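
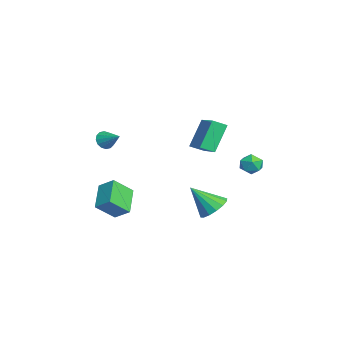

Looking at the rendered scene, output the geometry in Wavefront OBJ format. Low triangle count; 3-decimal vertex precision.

v -0.129 4.034 0.587
v 0.564 4.216 0.697
v 0.216 3.064 0.023
v 0.909 3.246 0.133
v 0.494 3.044 0.692
v 0.28 3.644 1.041
v 0.5 3.636 -0.321
v 0.286 4.236 0.028
v 0.953 3.97 0.136
v 0.949 3.605 0.763
v -0.169 3.675 -0.043
v -0.173 3.31 0.584
v 1.24 -4.563 -1.966
v -0.223 -4.263 -1.112
v 0.88 -3.518 -2.95
v -0.583 -3.218 -2.097
v 1.743 -3.822 -1.363
v 0.28 -3.522 -0.51
v 1.383 -2.777 -2.348
v -0.08 -2.477 -1.494
v -0.778 1.853 -3.352
v -0.164 1.237 -3.734
v -1.122 0.627 -1.928
v 0.106 1.514 -3.43
v 0.139 1.882 -3.105
v -0.073 2.242 -2.846
v -0.475 2.498 -2.723
v -0.957 2.581 -2.768
v -1.392 2.469 -2.969
v -1.662 2.192 -3.273
v -1.695 1.825 -3.598
v -1.482 1.465 -3.857
v -1.081 1.209 -3.98
v -0.598 1.125 -3.935
v -1.235 1.234 3.006
v 0.378 1.598 3.607
v -1.27 2.015 2.625
v 0.344 2.379 3.226
v -0.484 0.501 1.434
v 1.13 0.865 2.035
v -0.518 1.282 1.053
v 1.095 1.646 1.654
v -2.836 -3.737 1.053
v -2.485 -3.717 0.542
v -1.984 -3.023 1.667
v -2.68 -3.464 0.519
v -2.917 -3.283 0.638
v -3.132 -3.224 0.869
v -3.268 -3.303 1.148
v -3.289 -3.498 1.403
v -3.188 -3.757 1.563
v -2.992 -4.01 1.587
v -2.755 -4.191 1.468
v -2.54 -4.249 1.237
v -2.404 -4.171 0.957
v -2.384 -3.976 0.703
f 1 12 6
f 1 6 2
f 1 2 8
f 1 8 11
f 1 11 12
f 2 6 10
f 6 12 5
f 12 11 3
f 11 8 7
f 8 2 9
f 4 10 5
f 4 5 3
f 4 3 7
f 4 7 9
f 4 9 10
f 5 10 6
f 3 5 12
f 7 3 11
f 9 7 8
f 10 9 2
f 14 16 13
f 17 14 13
f 13 16 15
f 15 17 13
f 14 20 16
f 18 14 17
f 18 20 14
f 16 20 15
f 19 17 15
f 15 20 19
f 19 18 17
f 20 18 19
f 22 21 24
f 22 24 23
f 24 21 25
f 24 25 23
f 25 21 26
f 25 26 23
f 26 21 27
f 26 27 23
f 27 21 28
f 27 28 23
f 28 21 29
f 28 29 23
f 29 21 30
f 29 30 23
f 30 21 31
f 30 31 23
f 31 21 32
f 31 32 23
f 32 21 33
f 32 33 23
f 33 21 34
f 33 34 23
f 34 21 22
f 34 22 23
f 36 38 35
f 39 36 35
f 35 38 37
f 37 39 35
f 36 42 38
f 40 36 39
f 40 42 36
f 38 42 37
f 41 39 37
f 37 42 41
f 41 40 39
f 42 40 41
f 44 43 46
f 44 46 45
f 46 43 47
f 46 47 45
f 47 43 48
f 47 48 45
f 48 43 49
f 48 49 45
f 49 43 50
f 49 50 45
f 50 43 51
f 50 51 45
f 51 43 52
f 51 52 45
f 52 43 53
f 52 53 45
f 53 43 54
f 53 54 45
f 54 43 55
f 54 55 45
f 55 43 56
f 55 56 45
f 56 43 44
f 56 44 45



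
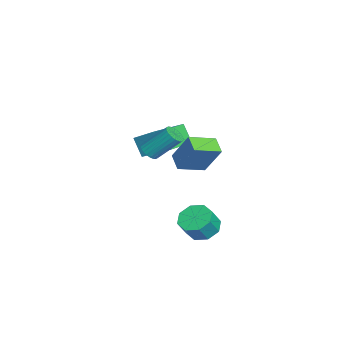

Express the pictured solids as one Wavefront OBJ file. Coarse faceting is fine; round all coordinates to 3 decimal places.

v 2.667 -0.792 -3.525
v 3.349 -1.235 -4.09
v 3.935 -1.671 -3.039
v 3.253 -1.228 -2.475
v 3.542 -0.526 -3.904
v 4.129 -0.962 -2.853
v 3.223 0.027 -3.496
v 3.809 -0.409 -2.445
v 2.577 0.1 -3.105
v 3.164 -0.336 -2.055
v 1.985 -0.349 -2.961
v 2.571 -0.785 -1.91
v 1.791 -1.058 -3.147
v 2.378 -1.494 -2.096
v 2.111 -1.611 -3.555
v 2.697 -2.047 -2.504
v 2.756 -1.684 -3.945
v 3.343 -2.12 -2.895
v -4.239 -3.323 -1.476
v -4.758 -3.812 -0.306
v -3.361 -1.661 -0.393
v -3.879 -2.15 0.777
v -2.641 -4.35 -1.197
v -3.159 -4.839 -0.027
v -1.762 -2.688 -0.114
v -2.281 -3.177 1.056
v -1.009 -3.838 0.08
v -0.392 -3.773 -0.027
v -0.293 -2.396 1.393
v -0.911 -2.462 1.5
v -0.485 -3.606 -0.181
v -0.387 -2.23 1.238
v -0.658 -3.475 -0.296
v -0.56 -2.098 1.123
v -0.885 -3.399 -0.354
v -0.786 -2.023 1.066
v -1.131 -3.39 -0.346
v -1.032 -2.014 1.074
v -1.358 -3.449 -0.273
v -1.259 -2.073 1.147
v -1.532 -3.568 -0.146
v -1.433 -2.191 1.274
v -1.626 -3.727 0.016
v -1.527 -2.351 1.435
v -1.627 -3.904 0.187
v -1.528 -2.527 1.607
v -1.533 -4.07 0.342
v -1.435 -2.694 1.761
v -1.36 -4.202 0.457
v -1.262 -2.825 1.876
v -1.134 -4.277 0.514
v -1.035 -2.901 1.934
v -0.888 -4.286 0.506
v -0.789 -2.91 1.926
v -0.661 -4.227 0.433
v -0.562 -2.851 1.853
v -0.487 -4.109 0.306
v -0.388 -2.732 1.726
v -0.393 -3.949 0.145
v -0.294 -2.573 1.564
v 1.461 -0.781 0.077
v 2.212 -2.165 0.537
v 0.546 -1.115 0.564
v 1.296 -2.499 1.024
v 2.044 0.099 1.776
v 2.794 -1.285 2.236
v 1.128 -0.235 2.263
v 1.879 -1.619 2.723
f 2 1 5
f 2 5 3
f 3 5 6
f 3 6 4
f 5 1 7
f 5 7 6
f 6 7 8
f 6 8 4
f 7 1 9
f 7 9 8
f 8 9 10
f 8 10 4
f 9 1 11
f 9 11 10
f 10 11 12
f 10 12 4
f 11 1 13
f 11 13 12
f 12 13 14
f 12 14 4
f 13 1 15
f 13 15 14
f 14 15 16
f 14 16 4
f 15 1 17
f 15 17 16
f 16 17 18
f 16 18 4
f 17 1 2
f 17 2 18
f 18 2 3
f 18 3 4
f 20 22 19
f 23 20 19
f 19 22 21
f 21 23 19
f 20 26 22
f 24 20 23
f 24 26 20
f 22 26 21
f 25 23 21
f 21 26 25
f 25 24 23
f 26 24 25
f 28 27 31
f 28 31 29
f 29 31 32
f 29 32 30
f 31 27 33
f 31 33 32
f 32 33 34
f 32 34 30
f 33 27 35
f 33 35 34
f 34 35 36
f 34 36 30
f 35 27 37
f 35 37 36
f 36 37 38
f 36 38 30
f 37 27 39
f 37 39 38
f 38 39 40
f 38 40 30
f 39 27 41
f 39 41 40
f 40 41 42
f 40 42 30
f 41 27 43
f 41 43 42
f 42 43 44
f 42 44 30
f 43 27 45
f 43 45 44
f 44 45 46
f 44 46 30
f 45 27 47
f 45 47 46
f 46 47 48
f 46 48 30
f 47 27 49
f 47 49 48
f 48 49 50
f 48 50 30
f 49 27 51
f 49 51 50
f 50 51 52
f 50 52 30
f 51 27 53
f 51 53 52
f 52 53 54
f 52 54 30
f 53 27 55
f 53 55 54
f 54 55 56
f 54 56 30
f 55 27 57
f 55 57 56
f 56 57 58
f 56 58 30
f 57 27 59
f 57 59 58
f 58 59 60
f 58 60 30
f 59 27 28
f 59 28 60
f 60 28 29
f 60 29 30
f 62 64 61
f 65 62 61
f 61 64 63
f 63 65 61
f 62 68 64
f 66 62 65
f 66 68 62
f 64 68 63
f 67 65 63
f 63 68 67
f 67 66 65
f 68 66 67



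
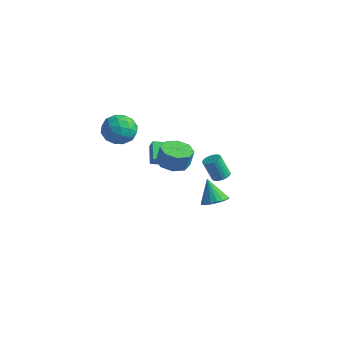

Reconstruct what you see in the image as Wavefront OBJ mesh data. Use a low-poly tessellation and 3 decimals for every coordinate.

v -1.408 -0.51 -0.516
v -2.236 0.265 0.235
v -1.846 -0.339 -1.176
v -2.673 0.436 -0.425
v -0.827 0.284 -0.695
v -1.654 1.059 0.056
v -1.264 0.455 -1.355
v -2.092 1.23 -0.604
v 0.405 2.639 -4.658
v 1.029 2.189 -4.295
v -0.365 2.761 -3.182
v 1.151 2.545 -4.261
v 1.126 2.92 -4.306
v 0.958 3.239 -4.42
v 0.68 3.439 -4.581
v 0.348 3.481 -4.758
v 0.028 3.356 -4.915
v -0.218 3.088 -5.021
v -0.34 2.732 -5.055
v -0.315 2.357 -5.011
v -0.147 2.038 -4.897
v 0.13 1.838 -4.735
v 0.462 1.796 -4.558
v 0.783 1.922 -4.401
v -1.619 -2.402 2.914
v -0.641 -2.414 3.354
v -1.719 -4.126 3.086
v -0.741 -4.138 3.526
v -1.564 -3.704 4.06
v -1.502 -2.638 3.953
v -0.858 -3.902 2.487
v -0.796 -2.836 2.38
v -0.171 -3.341 3.09
v -0.607 -3.219 4.062
v -1.753 -3.321 2.378
v -2.189 -3.199 3.35
v -1.121 -2.257 3.119
v -1.239 -4.283 3.321
v -1.722 -4.028 3.635
v -1.147 -4.035 3.894
v -1.627 -2.388 3.471
v -1.052 -2.396 3.73
v -1.595 -3.154 4.145
v -1.308 -4.144 2.71
v -0.733 -4.152 2.969
v -1.213 -2.505 2.546
v -0.638 -2.512 2.805
v -0.765 -3.386 2.295
v -0.27 -2.809 3.222
v -0.329 -3.822 3.324
v -0.398 -3.683 2.713
v -0.361 -3.057 2.65
v -0.526 -2.737 3.794
v -0.585 -3.75 3.895
v -1.069 -3.495 4.209
v -1.032 -2.869 4.146
v -0.25 -3.282 3.639
v -1.775 -2.79 2.545
v -1.834 -3.803 2.646
v -1.328 -3.671 2.294
v -1.291 -3.045 2.231
v -2.031 -2.718 3.116
v -2.09 -3.731 3.218
v -1.999 -3.483 3.79
v -1.962 -2.857 3.727
v -2.11 -3.258 2.801
v 0.867 -1.209 0.58
v 1.795 -1.228 0.377
v 2.041 -1.151 1.498
v 1.113 -1.131 1.7
v 1.527 -0.552 0.389
v 1.773 -0.475 1.51
v 0.872 -0.261 0.513
v 1.119 -0.184 1.634
v 0.214 -0.525 0.676
v 0.461 -0.447 1.796
v -0.061 -1.189 0.782
v 0.185 -1.112 1.903
v 0.207 -1.865 0.77
v 0.453 -1.788 1.891
v 0.861 -2.156 0.646
v 1.108 -2.079 1.767
v 1.519 -1.893 0.484
v 1.766 -1.815 1.604
v 2.743 0.651 -0.524
v 3.059 0.2 -0.528
v 2.612 -0.122 0.781
v 2.297 0.329 0.784
v 3.194 0.346 -0.446
v 2.747 0.024 0.863
v 3.26 0.537 -0.376
v 2.814 0.215 0.933
v 3.248 0.746 -0.329
v 2.802 0.424 0.98
v 3.159 0.941 -0.311
v 2.713 0.619 0.998
v 3.007 1.091 -0.326
v 2.561 0.769 0.983
v 2.814 1.174 -0.371
v 2.368 0.852 0.938
v 2.611 1.178 -0.44
v 2.165 0.856 0.869
v 2.428 1.102 -0.521
v 1.981 0.78 0.788
v 2.293 0.956 -0.603
v 1.846 0.634 0.706
v 2.226 0.765 -0.673
v 1.78 0.443 0.636
v 2.238 0.556 -0.72
v 1.792 0.234 0.589
v 2.327 0.361 -0.738
v 1.881 0.039 0.571
v 2.479 0.211 -0.723
v 2.033 -0.111 0.586
v 2.672 0.128 -0.678
v 2.226 -0.194 0.631
v 2.875 0.124 -0.609
v 2.429 -0.198 0.7
f 2 4 1
f 5 2 1
f 1 4 3
f 3 5 1
f 2 8 4
f 6 2 5
f 6 8 2
f 4 8 3
f 7 5 3
f 3 8 7
f 7 6 5
f 8 6 7
f 10 9 12
f 10 12 11
f 12 9 13
f 12 13 11
f 13 9 14
f 13 14 11
f 14 9 15
f 14 15 11
f 15 9 16
f 15 16 11
f 16 9 17
f 16 17 11
f 17 9 18
f 17 18 11
f 18 9 19
f 18 19 11
f 19 9 20
f 19 20 11
f 20 9 21
f 20 21 11
f 21 9 22
f 21 22 11
f 22 9 23
f 22 23 11
f 23 9 24
f 23 24 11
f 24 9 10
f 24 10 11
f 25 62 41
f 62 36 65
f 41 65 30
f 62 65 41
f 25 41 37
f 41 30 42
f 37 42 26
f 41 42 37
f 25 37 46
f 37 26 47
f 46 47 32
f 37 47 46
f 25 46 58
f 46 32 61
f 58 61 35
f 46 61 58
f 25 58 62
f 58 35 66
f 62 66 36
f 58 66 62
f 26 42 53
f 42 30 56
f 53 56 34
f 42 56 53
f 30 65 43
f 65 36 64
f 43 64 29
f 65 64 43
f 36 66 63
f 66 35 59
f 63 59 27
f 66 59 63
f 35 61 60
f 61 32 48
f 60 48 31
f 61 48 60
f 32 47 52
f 47 26 49
f 52 49 33
f 47 49 52
f 28 54 40
f 54 34 55
f 40 55 29
f 54 55 40
f 28 40 38
f 40 29 39
f 38 39 27
f 40 39 38
f 28 38 45
f 38 27 44
f 45 44 31
f 38 44 45
f 28 45 50
f 45 31 51
f 50 51 33
f 45 51 50
f 28 50 54
f 50 33 57
f 54 57 34
f 50 57 54
f 29 55 43
f 55 34 56
f 43 56 30
f 55 56 43
f 27 39 63
f 39 29 64
f 63 64 36
f 39 64 63
f 31 44 60
f 44 27 59
f 60 59 35
f 44 59 60
f 33 51 52
f 51 31 48
f 52 48 32
f 51 48 52
f 34 57 53
f 57 33 49
f 53 49 26
f 57 49 53
f 68 67 71
f 68 71 69
f 69 71 72
f 69 72 70
f 71 67 73
f 71 73 72
f 72 73 74
f 72 74 70
f 73 67 75
f 73 75 74
f 74 75 76
f 74 76 70
f 75 67 77
f 75 77 76
f 76 77 78
f 76 78 70
f 77 67 79
f 77 79 78
f 78 79 80
f 78 80 70
f 79 67 81
f 79 81 80
f 80 81 82
f 80 82 70
f 81 67 83
f 81 83 82
f 82 83 84
f 82 84 70
f 83 67 68
f 83 68 84
f 84 68 69
f 84 69 70
f 86 85 89
f 86 89 87
f 87 89 90
f 87 90 88
f 89 85 91
f 89 91 90
f 90 91 92
f 90 92 88
f 91 85 93
f 91 93 92
f 92 93 94
f 92 94 88
f 93 85 95
f 93 95 94
f 94 95 96
f 94 96 88
f 95 85 97
f 95 97 96
f 96 97 98
f 96 98 88
f 97 85 99
f 97 99 98
f 98 99 100
f 98 100 88
f 99 85 101
f 99 101 100
f 100 101 102
f 100 102 88
f 101 85 103
f 101 103 102
f 102 103 104
f 102 104 88
f 103 85 105
f 103 105 104
f 104 105 106
f 104 106 88
f 105 85 107
f 105 107 106
f 106 107 108
f 106 108 88
f 107 85 109
f 107 109 108
f 108 109 110
f 108 110 88
f 109 85 111
f 109 111 110
f 110 111 112
f 110 112 88
f 111 85 113
f 111 113 112
f 112 113 114
f 112 114 88
f 113 85 115
f 113 115 114
f 114 115 116
f 114 116 88
f 115 85 117
f 115 117 116
f 116 117 118
f 116 118 88
f 117 85 86
f 117 86 118
f 118 86 87
f 118 87 88



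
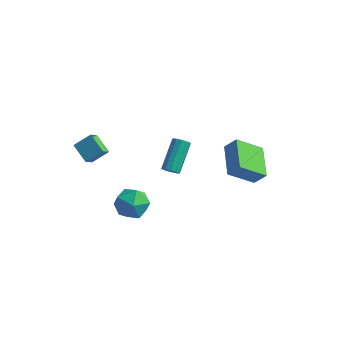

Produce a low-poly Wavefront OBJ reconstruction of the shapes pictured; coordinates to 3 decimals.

v -0.644 -0.032 -1.09
v 0.17 -0.849 -1
v -1.89 -1.331 -1.6
v -1.076 -2.148 -1.51
v -1.476 -1.622 -0.56
v -0.705 -0.82 -0.245
v -1.015 -1.36 -2.355
v -0.244 -0.558 -2.04
v -0.059 -1.67 -1.782
v -0.344 -1.832 -0.673
v -1.376 -0.348 -1.927
v -1.661 -0.51 -0.818
v 4.68 2.965 -0.217
v 3.561 1.855 0.932
v 3.548 4.728 0.383
v 2.429 3.618 1.532
v 5.351 3.122 0.588
v 4.232 2.012 1.737
v 4.219 4.885 1.188
v 3.1 3.775 2.337
v 1.414 -0.753 2.342
v 1.671 -0.439 2
v 1.483 1.147 3.317
v 1.226 0.833 3.658
v 1.381 -0.418 1.933
v 1.193 1.169 3.249
v 1.101 -0.503 1.995
v 0.913 1.084 3.312
v 0.921 -0.667 2.167
v 0.733 0.919 3.484
v 0.897 -0.859 2.395
v 0.709 0.728 3.712
v 1.038 -1.017 2.606
v 0.85 0.569 3.922
v 1.297 -1.091 2.733
v 1.11 0.495 4.049
v 1.594 -1.059 2.736
v 1.407 0.528 4.052
v 1.834 -0.929 2.613
v 1.646 0.658 3.93
v 1.94 -0.743 2.405
v 1.752 0.843 3.721
v 1.879 -0.561 2.176
v 1.691 1.026 3.493
v -2.911 -2.495 2.636
v -3.971 -2.004 3.249
v -2.929 -1.817 2.06
v -3.99 -1.325 2.673
v -2.19 -1.855 3.367
v -3.251 -1.363 3.98
v -2.209 -1.176 2.791
v -3.269 -0.685 3.404
f 1 12 6
f 1 6 2
f 1 2 8
f 1 8 11
f 1 11 12
f 2 6 10
f 6 12 5
f 12 11 3
f 11 8 7
f 8 2 9
f 4 10 5
f 4 5 3
f 4 3 7
f 4 7 9
f 4 9 10
f 5 10 6
f 3 5 12
f 7 3 11
f 9 7 8
f 10 9 2
f 14 16 13
f 17 14 13
f 13 16 15
f 15 17 13
f 14 20 16
f 18 14 17
f 18 20 14
f 16 20 15
f 19 17 15
f 15 20 19
f 19 18 17
f 20 18 19
f 22 21 25
f 22 25 23
f 23 25 26
f 23 26 24
f 25 21 27
f 25 27 26
f 26 27 28
f 26 28 24
f 27 21 29
f 27 29 28
f 28 29 30
f 28 30 24
f 29 21 31
f 29 31 30
f 30 31 32
f 30 32 24
f 31 21 33
f 31 33 32
f 32 33 34
f 32 34 24
f 33 21 35
f 33 35 34
f 34 35 36
f 34 36 24
f 35 21 37
f 35 37 36
f 36 37 38
f 36 38 24
f 37 21 39
f 37 39 38
f 38 39 40
f 38 40 24
f 39 21 41
f 39 41 40
f 40 41 42
f 40 42 24
f 41 21 43
f 41 43 42
f 42 43 44
f 42 44 24
f 43 21 22
f 43 22 44
f 44 22 23
f 44 23 24
f 46 48 45
f 49 46 45
f 45 48 47
f 47 49 45
f 46 52 48
f 50 46 49
f 50 52 46
f 48 52 47
f 51 49 47
f 47 52 51
f 51 50 49
f 52 50 51



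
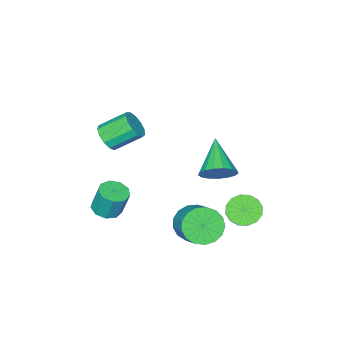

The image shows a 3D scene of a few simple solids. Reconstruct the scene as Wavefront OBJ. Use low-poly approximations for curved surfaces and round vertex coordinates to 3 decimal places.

v 0.199 2.946 -2.527
v 1.15 2.48 -2.557
v 1.793 3.727 -1.562
v 0.841 4.194 -1.533
v 1.156 2.794 -2.955
v 1.799 4.041 -1.961
v 0.943 3.143 -3.255
v 1.586 4.39 -2.261
v 0.56 3.447 -3.389
v 1.203 4.695 -2.394
v 0.093 3.636 -3.325
v 0.736 4.884 -2.33
v -0.349 3.668 -3.078
v 0.294 4.915 -2.084
v -0.666 3.534 -2.705
v -0.023 4.781 -1.711
v -0.785 3.265 -2.292
v -0.142 4.512 -1.297
v -0.678 2.923 -1.932
v -0.035 4.171 -0.937
v -0.371 2.587 -1.709
v 0.272 3.835 -0.714
v 0.067 2.333 -1.673
v 0.71 3.58 -0.678
v 0.535 2.219 -1.833
v 1.178 3.467 -0.838
v 0.926 2.272 -2.152
v 1.568 3.52 -1.157
v -1.176 3.151 0.498
v -0.66 3.361 1.28
v -2.344 1.769 1.642
v -1.006 3.664 1.292
v -1.391 3.848 1.122
v -1.727 3.873 0.81
v -1.937 3.733 0.426
v -1.972 3.459 0.058
v -1.825 3.115 -0.208
v -1.53 2.779 -0.313
v -1.154 2.528 -0.232
v -0.783 2.42 0.017
v -0.502 2.479 0.375
v -0.375 2.693 0.762
v -0.432 3.011 1.089
v 2.391 -0.657 2.936
v 2.772 -0.905 3.595
v 1.77 -0.031 4.503
v 1.389 0.217 3.844
v 2.98 -0.528 3.462
v 1.978 0.346 4.37
v 3.001 -0.192 3.162
v 2 0.682 4.07
v 2.829 -0.004 2.79
v 1.827 0.87 3.698
v 2.517 -0.023 2.465
v 1.516 0.851 3.373
v 2.166 -0.243 2.289
v 1.164 0.631 3.197
v 1.885 -0.595 2.319
v 0.884 0.279 3.227
v 1.766 -0.967 2.544
v 0.764 -0.092 3.452
v 1.844 -1.24 2.894
v 0.843 -0.366 3.802
v 2.097 -1.328 3.257
v 1.095 -0.454 4.165
v 2.442 -1.203 3.518
v 1.441 -0.329 4.426
v -2.518 3.594 -2.811
v -2.036 2.859 -2.618
v -1.46 3.431 -1.876
v -1.942 4.166 -2.069
v -1.803 3.069 -2.962
v -1.227 3.641 -2.22
v -1.761 3.42 -3.265
v -1.185 3.992 -2.523
v -1.921 3.818 -3.447
v -1.345 4.39 -2.704
v -2.242 4.156 -3.458
v -1.666 4.728 -2.716
v -2.637 4.343 -3.296
v -2.061 4.915 -2.554
v -3 4.329 -3.004
v -2.424 4.901 -2.262
v -3.233 4.119 -2.66
v -2.657 4.691 -1.918
v -3.275 3.768 -2.357
v -2.699 4.34 -1.615
v -3.115 3.37 -2.176
v -2.539 3.942 -1.433
v -2.794 3.032 -2.164
v -2.218 3.604 -1.422
v -2.399 2.845 -2.326
v -1.823 3.417 -1.584
v 1.841 -1.461 -3.154
v 2.634 -1.368 -3.105
v 2.492 -0.926 -1.637
v 1.699 -1.019 -1.686
v 2.4 -0.9 -3.269
v 2.258 -0.459 -1.8
v 1.905 -0.695 -3.378
v 1.763 -0.254 -1.91
v 1.38 -0.849 -3.383
v 1.238 -0.407 -1.915
v 1.07 -1.288 -3.281
v 0.928 -0.847 -1.812
v 1.121 -1.809 -3.119
v 0.979 -1.367 -1.651
v 1.509 -2.166 -2.974
v 1.367 -1.725 -1.506
v 2.053 -2.194 -2.913
v 1.91 -1.752 -1.445
v 2.497 -1.878 -2.965
v 2.355 -1.437 -1.497
f 2 1 5
f 2 5 3
f 3 5 6
f 3 6 4
f 5 1 7
f 5 7 6
f 6 7 8
f 6 8 4
f 7 1 9
f 7 9 8
f 8 9 10
f 8 10 4
f 9 1 11
f 9 11 10
f 10 11 12
f 10 12 4
f 11 1 13
f 11 13 12
f 12 13 14
f 12 14 4
f 13 1 15
f 13 15 14
f 14 15 16
f 14 16 4
f 15 1 17
f 15 17 16
f 16 17 18
f 16 18 4
f 17 1 19
f 17 19 18
f 18 19 20
f 18 20 4
f 19 1 21
f 19 21 20
f 20 21 22
f 20 22 4
f 21 1 23
f 21 23 22
f 22 23 24
f 22 24 4
f 23 1 25
f 23 25 24
f 24 25 26
f 24 26 4
f 25 1 27
f 25 27 26
f 26 27 28
f 26 28 4
f 27 1 2
f 27 2 28
f 28 2 3
f 28 3 4
f 30 29 32
f 30 32 31
f 32 29 33
f 32 33 31
f 33 29 34
f 33 34 31
f 34 29 35
f 34 35 31
f 35 29 36
f 35 36 31
f 36 29 37
f 36 37 31
f 37 29 38
f 37 38 31
f 38 29 39
f 38 39 31
f 39 29 40
f 39 40 31
f 40 29 41
f 40 41 31
f 41 29 42
f 41 42 31
f 42 29 43
f 42 43 31
f 43 29 30
f 43 30 31
f 45 44 48
f 45 48 46
f 46 48 49
f 46 49 47
f 48 44 50
f 48 50 49
f 49 50 51
f 49 51 47
f 50 44 52
f 50 52 51
f 51 52 53
f 51 53 47
f 52 44 54
f 52 54 53
f 53 54 55
f 53 55 47
f 54 44 56
f 54 56 55
f 55 56 57
f 55 57 47
f 56 44 58
f 56 58 57
f 57 58 59
f 57 59 47
f 58 44 60
f 58 60 59
f 59 60 61
f 59 61 47
f 60 44 62
f 60 62 61
f 61 62 63
f 61 63 47
f 62 44 64
f 62 64 63
f 63 64 65
f 63 65 47
f 64 44 66
f 64 66 65
f 65 66 67
f 65 67 47
f 66 44 45
f 66 45 67
f 67 45 46
f 67 46 47
f 69 68 72
f 69 72 70
f 70 72 73
f 70 73 71
f 72 68 74
f 72 74 73
f 73 74 75
f 73 75 71
f 74 68 76
f 74 76 75
f 75 76 77
f 75 77 71
f 76 68 78
f 76 78 77
f 77 78 79
f 77 79 71
f 78 68 80
f 78 80 79
f 79 80 81
f 79 81 71
f 80 68 82
f 80 82 81
f 81 82 83
f 81 83 71
f 82 68 84
f 82 84 83
f 83 84 85
f 83 85 71
f 84 68 86
f 84 86 85
f 85 86 87
f 85 87 71
f 86 68 88
f 86 88 87
f 87 88 89
f 87 89 71
f 88 68 90
f 88 90 89
f 89 90 91
f 89 91 71
f 90 68 92
f 90 92 91
f 91 92 93
f 91 93 71
f 92 68 69
f 92 69 93
f 93 69 70
f 93 70 71
f 95 94 98
f 95 98 96
f 96 98 99
f 96 99 97
f 98 94 100
f 98 100 99
f 99 100 101
f 99 101 97
f 100 94 102
f 100 102 101
f 101 102 103
f 101 103 97
f 102 94 104
f 102 104 103
f 103 104 105
f 103 105 97
f 104 94 106
f 104 106 105
f 105 106 107
f 105 107 97
f 106 94 108
f 106 108 107
f 107 108 109
f 107 109 97
f 108 94 110
f 108 110 109
f 109 110 111
f 109 111 97
f 110 94 112
f 110 112 111
f 111 112 113
f 111 113 97
f 112 94 95
f 112 95 113
f 113 95 96
f 113 96 97



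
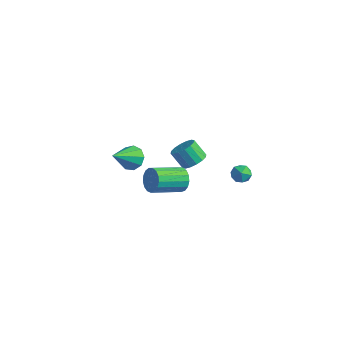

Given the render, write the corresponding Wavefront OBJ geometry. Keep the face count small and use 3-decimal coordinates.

v 4.049 -2.555 1.108
v 4.567 -2.503 1.73
v 3.968 -4.233 2.373
v 3.451 -4.285 1.752
v 4.242 -2.34 1.865
v 3.643 -4.07 2.508
v 3.873 -2.227 1.828
v 3.274 -3.956 2.471
v 3.545 -2.188 1.625
v 2.946 -3.918 2.268
v 3.332 -2.234 1.304
v 2.733 -3.964 1.947
v 3.284 -2.353 0.939
v 2.685 -4.083 1.582
v 3.411 -2.519 0.612
v 2.812 -4.248 1.255
v 3.684 -2.693 0.399
v 3.085 -4.422 1.042
v 4.041 -2.835 0.348
v 3.442 -4.564 0.991
v 4.4 -2.913 0.472
v 3.801 -4.643 1.115
v 4.679 -2.91 0.741
v 4.08 -4.639 1.385
v 4.813 -2.825 1.095
v 4.214 -4.554 1.738
v 4.773 -2.678 1.452
v 4.174 -4.408 2.095
v -1.181 4.043 -4.281
v -0.613 4.421 -3.775
v -1.39 4.195 -2.733
v -1.959 3.817 -3.239
v -0.881 4.744 -3.905
v -1.659 4.518 -2.863
v -1.23 4.879 -4.137
v -2.008 4.653 -3.095
v -1.566 4.79 -4.407
v -2.344 4.564 -3.364
v -1.799 4.501 -4.643
v -2.577 4.275 -3.601
v -1.866 4.089 -4.782
v -2.644 3.863 -3.74
v -1.75 3.665 -4.787
v -2.527 3.439 -3.745
v -1.481 3.342 -4.657
v -2.259 3.116 -3.615
v -1.132 3.207 -4.425
v -1.91 2.981 -3.383
v -0.796 3.296 -4.156
v -1.574 3.07 -3.113
v -0.563 3.585 -3.919
v -1.341 3.359 -2.877
v -0.496 3.997 -3.78
v -1.274 3.771 -2.738
v 3.321 3.164 -2.351
v 3.791 3.465 -1.904
v 3.509 2.135 -1.856
v 3.979 2.436 -1.409
v 3.282 2.586 -1.35
v 3.166 3.222 -1.655
v 4.134 2.378 -2.105
v 4.018 3.014 -2.41
v 4.293 2.979 -1.751
v 3.767 3.107 -1.285
v 3.533 2.493 -2.475
v 3.007 2.621 -2.009
v -0.333 -2.012 0.11
v 0.216 -2.382 -0.424
v -0.247 -3.588 1.29
v 0.504 -2.069 -0.027
v 0.401 -1.73 0.434
v -0.046 -1.523 0.743
v -0.627 -1.545 0.756
v -1.07 -1.785 0.467
v -1.169 -2.132 0.011
v -0.876 -2.423 -0.399
v -0.329 -2.521 -0.57
f 2 1 5
f 2 5 3
f 3 5 6
f 3 6 4
f 5 1 7
f 5 7 6
f 6 7 8
f 6 8 4
f 7 1 9
f 7 9 8
f 8 9 10
f 8 10 4
f 9 1 11
f 9 11 10
f 10 11 12
f 10 12 4
f 11 1 13
f 11 13 12
f 12 13 14
f 12 14 4
f 13 1 15
f 13 15 14
f 14 15 16
f 14 16 4
f 15 1 17
f 15 17 16
f 16 17 18
f 16 18 4
f 17 1 19
f 17 19 18
f 18 19 20
f 18 20 4
f 19 1 21
f 19 21 20
f 20 21 22
f 20 22 4
f 21 1 23
f 21 23 22
f 22 23 24
f 22 24 4
f 23 1 25
f 23 25 24
f 24 25 26
f 24 26 4
f 25 1 27
f 25 27 26
f 26 27 28
f 26 28 4
f 27 1 2
f 27 2 28
f 28 2 3
f 28 3 4
f 30 29 33
f 30 33 31
f 31 33 34
f 31 34 32
f 33 29 35
f 33 35 34
f 34 35 36
f 34 36 32
f 35 29 37
f 35 37 36
f 36 37 38
f 36 38 32
f 37 29 39
f 37 39 38
f 38 39 40
f 38 40 32
f 39 29 41
f 39 41 40
f 40 41 42
f 40 42 32
f 41 29 43
f 41 43 42
f 42 43 44
f 42 44 32
f 43 29 45
f 43 45 44
f 44 45 46
f 44 46 32
f 45 29 47
f 45 47 46
f 46 47 48
f 46 48 32
f 47 29 49
f 47 49 48
f 48 49 50
f 48 50 32
f 49 29 51
f 49 51 50
f 50 51 52
f 50 52 32
f 51 29 53
f 51 53 52
f 52 53 54
f 52 54 32
f 53 29 30
f 53 30 54
f 54 30 31
f 54 31 32
f 55 66 60
f 55 60 56
f 55 56 62
f 55 62 65
f 55 65 66
f 56 60 64
f 60 66 59
f 66 65 57
f 65 62 61
f 62 56 63
f 58 64 59
f 58 59 57
f 58 57 61
f 58 61 63
f 58 63 64
f 59 64 60
f 57 59 66
f 61 57 65
f 63 61 62
f 64 63 56
f 68 67 70
f 68 70 69
f 70 67 71
f 70 71 69
f 71 67 72
f 71 72 69
f 72 67 73
f 72 73 69
f 73 67 74
f 73 74 69
f 74 67 75
f 74 75 69
f 75 67 76
f 75 76 69
f 76 67 77
f 76 77 69
f 77 67 68
f 77 68 69



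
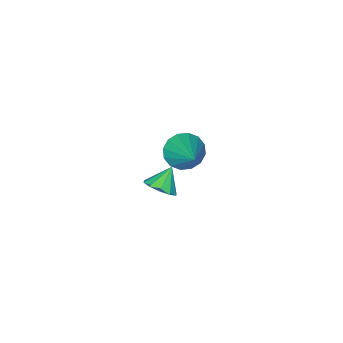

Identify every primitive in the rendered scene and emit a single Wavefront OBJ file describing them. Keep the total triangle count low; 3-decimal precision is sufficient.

v 4.191 3.206 1.986
v 4.642 2.776 2.348
v 3.469 3.094 2.754
v 4.716 3.195 2.479
v 4.59 3.618 2.422
v 4.312 3.883 2.199
v 3.987 3.89 1.894
v 3.741 3.636 1.625
v 3.666 3.217 1.494
v 3.793 2.794 1.551
v 4.071 2.529 1.774
v 4.395 2.522 2.079
v -1.208 -1.171 -3.159
v -0.694 -0.869 -3.886
v -0.352 0.351 -1.921
v -1.109 -0.615 -3.91
v -1.55 -0.511 -3.734
v -1.9 -0.583 -3.403
v -2.064 -0.812 -3.007
v -1.999 -1.138 -2.651
v -1.722 -1.473 -2.432
v -1.308 -1.726 -2.407
v -0.866 -1.831 -2.583
v -0.517 -1.759 -2.914
v -0.352 -1.529 -3.31
v -0.417 -1.203 -3.666
f 2 1 4
f 2 4 3
f 4 1 5
f 4 5 3
f 5 1 6
f 5 6 3
f 6 1 7
f 6 7 3
f 7 1 8
f 7 8 3
f 8 1 9
f 8 9 3
f 9 1 10
f 9 10 3
f 10 1 11
f 10 11 3
f 11 1 12
f 11 12 3
f 12 1 2
f 12 2 3
f 14 13 16
f 14 16 15
f 16 13 17
f 16 17 15
f 17 13 18
f 17 18 15
f 18 13 19
f 18 19 15
f 19 13 20
f 19 20 15
f 20 13 21
f 20 21 15
f 21 13 22
f 21 22 15
f 22 13 23
f 22 23 15
f 23 13 24
f 23 24 15
f 24 13 25
f 24 25 15
f 25 13 26
f 25 26 15
f 26 13 14
f 26 14 15



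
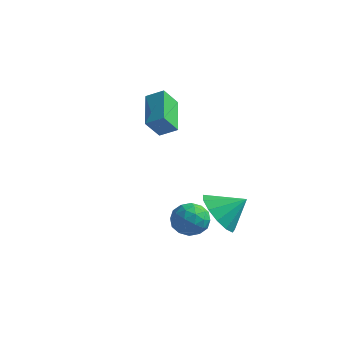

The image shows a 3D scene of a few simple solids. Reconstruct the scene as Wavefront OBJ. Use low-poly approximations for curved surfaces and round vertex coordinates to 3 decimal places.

v -1.835 0.278 -1.634
v -2.044 -0.361 -0.802
v -2.828 1.588 -0.876
v -3.036 0.949 -0.044
v -1.144 0.571 -1.236
v -1.352 -0.068 -0.404
v -2.136 1.881 -0.478
v -2.345 1.242 0.354
v 2.375 -1.592 -3.798
v 2.93 -2.466 -3.62
v 3.185 -0.928 -3.062
v 3.163 -2.215 -4.103
v 3.146 -1.767 -4.489
v 2.884 -1.263 -4.655
v 2.461 -0.864 -4.55
v 2.01 -0.696 -4.205
v 1.675 -0.812 -3.732
v 1.563 -1.176 -3.279
v 1.708 -1.672 -2.991
v 2.065 -2.143 -2.96
v 2.52 -2.439 -3.194
v 1.905 -3.558 -3.378
v 2.539 -3.303 -3.771
v 2.661 -4.037 -2.469
v 3.295 -3.782 -2.862
v 2.806 -3.264 -2.524
v 2.339 -2.968 -3.086
v 2.861 -4.372 -3.154
v 2.394 -4.076 -3.716
v 3.13 -3.806 -3.633
v 3.096 -3.121 -3.243
v 2.104 -4.219 -2.997
v 2.07 -3.534 -2.607
v 2.156 -3.388 -3.654
v 3.044 -3.952 -2.586
v 2.757 -3.647 -2.387
v 3.13 -3.497 -2.618
v 2.038 -3.191 -3.252
v 2.411 -3.041 -3.483
v 2.568 -3.019 -2.75
v 2.789 -4.299 -2.757
v 3.162 -4.149 -2.988
v 2.07 -3.843 -3.622
v 2.443 -3.693 -3.853
v 2.632 -4.321 -3.49
v 2.876 -3.534 -3.804
v 3.32 -3.816 -3.27
v 3.065 -4.163 -3.441
v 2.79 -3.989 -3.772
v 2.856 -3.132 -3.575
v 3.3 -3.413 -3.041
v 3.013 -3.109 -2.842
v 2.738 -2.935 -3.173
v 3.203 -3.428 -3.494
v 1.9 -3.927 -3.199
v 2.344 -4.208 -2.665
v 2.462 -4.405 -3.067
v 2.187 -4.231 -3.398
v 1.88 -3.524 -2.97
v 2.324 -3.806 -2.436
v 2.41 -3.351 -2.468
v 2.135 -3.177 -2.799
v 1.997 -3.912 -2.746
f 2 4 1
f 5 2 1
f 1 4 3
f 3 5 1
f 2 8 4
f 6 2 5
f 6 8 2
f 4 8 3
f 7 5 3
f 3 8 7
f 7 6 5
f 8 6 7
f 10 9 12
f 10 12 11
f 12 9 13
f 12 13 11
f 13 9 14
f 13 14 11
f 14 9 15
f 14 15 11
f 15 9 16
f 15 16 11
f 16 9 17
f 16 17 11
f 17 9 18
f 17 18 11
f 18 9 19
f 18 19 11
f 19 9 20
f 19 20 11
f 20 9 21
f 20 21 11
f 21 9 10
f 21 10 11
f 22 59 38
f 59 33 62
f 38 62 27
f 59 62 38
f 22 38 34
f 38 27 39
f 34 39 23
f 38 39 34
f 22 34 43
f 34 23 44
f 43 44 29
f 34 44 43
f 22 43 55
f 43 29 58
f 55 58 32
f 43 58 55
f 22 55 59
f 55 32 63
f 59 63 33
f 55 63 59
f 23 39 50
f 39 27 53
f 50 53 31
f 39 53 50
f 27 62 40
f 62 33 61
f 40 61 26
f 62 61 40
f 33 63 60
f 63 32 56
f 60 56 24
f 63 56 60
f 32 58 57
f 58 29 45
f 57 45 28
f 58 45 57
f 29 44 49
f 44 23 46
f 49 46 30
f 44 46 49
f 25 51 37
f 51 31 52
f 37 52 26
f 51 52 37
f 25 37 35
f 37 26 36
f 35 36 24
f 37 36 35
f 25 35 42
f 35 24 41
f 42 41 28
f 35 41 42
f 25 42 47
f 42 28 48
f 47 48 30
f 42 48 47
f 25 47 51
f 47 30 54
f 51 54 31
f 47 54 51
f 26 52 40
f 52 31 53
f 40 53 27
f 52 53 40
f 24 36 60
f 36 26 61
f 60 61 33
f 36 61 60
f 28 41 57
f 41 24 56
f 57 56 32
f 41 56 57
f 30 48 49
f 48 28 45
f 49 45 29
f 48 45 49
f 31 54 50
f 54 30 46
f 50 46 23
f 54 46 50



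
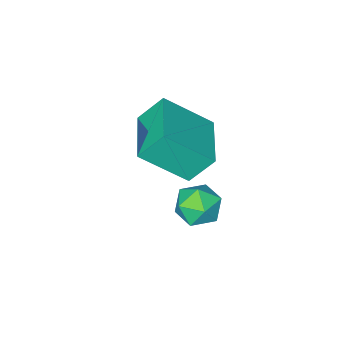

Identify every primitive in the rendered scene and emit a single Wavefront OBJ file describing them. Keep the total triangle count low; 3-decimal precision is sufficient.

v -0.083 2.249 0.6
v -0.812 2.734 1.681
v 1.145 3.989 0.648
v 0.417 4.473 1.729
v 1.283 1.247 1.971
v 0.555 1.731 3.052
v 2.512 2.986 2.019
v 1.783 3.471 3.1
v -0.235 3.993 -1.263
v 0.665 4.249 -1.234
v 0.135 2.791 -2.106
v 1.035 3.047 -2.077
v 0.611 2.738 -1.302
v 0.383 3.48 -0.781
v 0.417 3.56 -2.559
v 0.189 4.302 -2.038
v 1.068 3.982 -2.035
v 1.188 3.474 -1.258
v -0.388 3.566 -2.082
v -0.268 3.058 -1.305
f 2 4 1
f 5 2 1
f 1 4 3
f 3 5 1
f 2 8 4
f 6 2 5
f 6 8 2
f 4 8 3
f 7 5 3
f 3 8 7
f 7 6 5
f 8 6 7
f 9 20 14
f 9 14 10
f 9 10 16
f 9 16 19
f 9 19 20
f 10 14 18
f 14 20 13
f 20 19 11
f 19 16 15
f 16 10 17
f 12 18 13
f 12 13 11
f 12 11 15
f 12 15 17
f 12 17 18
f 13 18 14
f 11 13 20
f 15 11 19
f 17 15 16
f 18 17 10



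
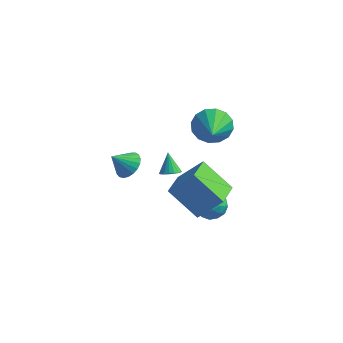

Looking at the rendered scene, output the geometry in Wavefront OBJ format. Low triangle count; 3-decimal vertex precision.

v 0.704 3.017 2.944
v 1.174 3.647 3.699
v 1.496 1.403 3.796
v 0.669 3.513 3.914
v 0.174 3.246 3.868
v -0.179 2.918 3.575
v -0.295 2.616 3.113
v -0.144 2.422 2.605
v 0.234 2.387 2.188
v 0.739 2.521 1.973
v 1.234 2.788 2.019
v 1.587 3.117 2.312
v 1.703 3.418 2.774
v 1.552 3.612 3.282
v 3.286 -3.844 2.505
v 1.713 -3.809 3.834
v 3.022 -2.295 2.151
v 1.449 -2.26 3.48
v 4.391 -3.36 3.8
v 2.818 -3.325 5.129
v 4.127 -1.811 3.446
v 2.554 -1.776 4.775
v -3.155 1.207 -0.405
v -2.582 1.471 0.165
v -3.805 0.613 0.525
v -2.817 1.735 0.169
v -3.111 1.908 0.075
v -3.412 1.959 -0.103
v -3.669 1.881 -0.333
v -3.837 1.686 -0.575
v -3.887 1.408 -0.788
v -3.811 1.095 -0.934
v -3.621 0.802 -0.989
v -3.351 0.579 -0.943
v -3.047 0.465 -0.804
v -2.762 0.479 -0.596
v -2.544 0.619 -0.354
v -2.433 0.86 -0.122
v -2.446 1.162 0.062
v -1.142 2 -0.839
v -0.626 1.912 -0.568
v -1.578 2.58 0.179
v -0.591 2.144 -0.686
v -0.666 2.348 -0.834
v -0.835 2.483 -0.983
v -1.065 2.522 -1.103
v -1.31 2.457 -1.172
v -1.522 2.302 -1.174
v -1.659 2.087 -1.11
v -1.694 1.855 -0.992
v -1.619 1.652 -0.844
v -1.45 1.517 -0.695
v -1.22 1.478 -0.575
v -0.974 1.542 -0.506
v -0.762 1.697 -0.504
v 2.014 -0.529 1.04
v 2.857 -0.471 1.26
v 2.343 -1.449 0.02
v 3.186 -1.391 0.24
v 2.619 -1.778 0.78
v 2.416 -1.209 1.41
v 2.784 -0.711 -0.13
v 2.581 -0.142 0.5
v 3.333 -0.584 0.537
v 3.231 -1.243 1.099
v 1.969 -0.677 0.181
v 1.867 -1.336 0.743
v 2.407 -0.419 1.239
v 2.793 -1.501 0.041
v 2.46 -1.728 0.358
v 2.956 -1.694 0.487
v 2.147 -0.853 1.327
v 2.643 -0.819 1.457
v 2.503 -1.587 1.175
v 2.557 -1.101 -0.177
v 3.053 -1.067 -0.047
v 2.244 -0.226 0.793
v 2.74 -0.192 0.922
v 2.697 -0.333 0.105
v 3.182 -0.452 0.944
v 3.375 -0.992 0.345
v 3.139 -0.592 0.127
v 3.019 -0.258 0.497
v 3.122 -0.839 1.274
v 3.315 -1.38 0.675
v 2.982 -1.607 0.992
v 2.862 -1.273 1.363
v 3.401 -0.905 0.849
v 1.885 -0.54 0.605
v 2.078 -1.081 0.006
v 2.338 -0.647 -0.083
v 2.218 -0.313 0.288
v 1.825 -0.928 0.935
v 2.018 -1.468 0.336
v 2.181 -1.662 0.783
v 2.061 -1.328 1.153
v 1.799 -1.015 0.431
f 2 1 4
f 2 4 3
f 4 1 5
f 4 5 3
f 5 1 6
f 5 6 3
f 6 1 7
f 6 7 3
f 7 1 8
f 7 8 3
f 8 1 9
f 8 9 3
f 9 1 10
f 9 10 3
f 10 1 11
f 10 11 3
f 11 1 12
f 11 12 3
f 12 1 13
f 12 13 3
f 13 1 14
f 13 14 3
f 14 1 2
f 14 2 3
f 16 18 15
f 19 16 15
f 15 18 17
f 17 19 15
f 16 22 18
f 20 16 19
f 20 22 16
f 18 22 17
f 21 19 17
f 17 22 21
f 21 20 19
f 22 20 21
f 24 23 26
f 24 26 25
f 26 23 27
f 26 27 25
f 27 23 28
f 27 28 25
f 28 23 29
f 28 29 25
f 29 23 30
f 29 30 25
f 30 23 31
f 30 31 25
f 31 23 32
f 31 32 25
f 32 23 33
f 32 33 25
f 33 23 34
f 33 34 25
f 34 23 35
f 34 35 25
f 35 23 36
f 35 36 25
f 36 23 37
f 36 37 25
f 37 23 38
f 37 38 25
f 38 23 39
f 38 39 25
f 39 23 24
f 39 24 25
f 41 40 43
f 41 43 42
f 43 40 44
f 43 44 42
f 44 40 45
f 44 45 42
f 45 40 46
f 45 46 42
f 46 40 47
f 46 47 42
f 47 40 48
f 47 48 42
f 48 40 49
f 48 49 42
f 49 40 50
f 49 50 42
f 50 40 51
f 50 51 42
f 51 40 52
f 51 52 42
f 52 40 53
f 52 53 42
f 53 40 54
f 53 54 42
f 54 40 55
f 54 55 42
f 55 40 41
f 55 41 42
f 56 93 72
f 93 67 96
f 72 96 61
f 93 96 72
f 56 72 68
f 72 61 73
f 68 73 57
f 72 73 68
f 56 68 77
f 68 57 78
f 77 78 63
f 68 78 77
f 56 77 89
f 77 63 92
f 89 92 66
f 77 92 89
f 56 89 93
f 89 66 97
f 93 97 67
f 89 97 93
f 57 73 84
f 73 61 87
f 84 87 65
f 73 87 84
f 61 96 74
f 96 67 95
f 74 95 60
f 96 95 74
f 67 97 94
f 97 66 90
f 94 90 58
f 97 90 94
f 66 92 91
f 92 63 79
f 91 79 62
f 92 79 91
f 63 78 83
f 78 57 80
f 83 80 64
f 78 80 83
f 59 85 71
f 85 65 86
f 71 86 60
f 85 86 71
f 59 71 69
f 71 60 70
f 69 70 58
f 71 70 69
f 59 69 76
f 69 58 75
f 76 75 62
f 69 75 76
f 59 76 81
f 76 62 82
f 81 82 64
f 76 82 81
f 59 81 85
f 81 64 88
f 85 88 65
f 81 88 85
f 60 86 74
f 86 65 87
f 74 87 61
f 86 87 74
f 58 70 94
f 70 60 95
f 94 95 67
f 70 95 94
f 62 75 91
f 75 58 90
f 91 90 66
f 75 90 91
f 64 82 83
f 82 62 79
f 83 79 63
f 82 79 83
f 65 88 84
f 88 64 80
f 84 80 57
f 88 80 84



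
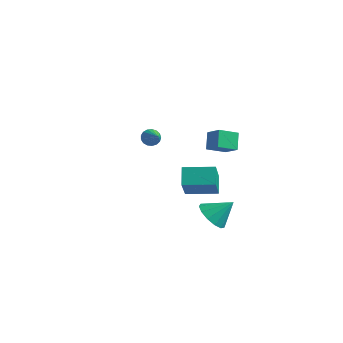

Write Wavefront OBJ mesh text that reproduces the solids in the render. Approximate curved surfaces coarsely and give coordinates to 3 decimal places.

v 2.794 0.862 -4.1
v 3.521 1.071 -4.844
v 3.666 1.678 -3.02
v 3.126 1.519 -4.863
v 2.626 1.758 -4.641
v 2.18 1.713 -4.247
v 1.928 1.398 -3.806
v 1.952 0.913 -3.459
v 2.243 0.411 -3.315
v 2.709 0.053 -3.421
v 3.202 -0.048 -3.742
v 3.566 0.14 -4.177
v 3.685 0.557 -4.588
v -4.003 3.595 -1.328
v -3.592 3.927 -1.653
v -2.897 2.945 -0.592
v -3.65 4.097 -1.416
v -3.788 4.152 -1.16
v -3.976 4.079 -0.942
v -4.17 3.896 -0.812
v -4.326 3.644 -0.801
v -4.408 3.38 -0.911
v -4.397 3.166 -1.116
v -4.296 3.05 -1.37
v -4.128 3.059 -1.614
v -3.932 3.191 -1.793
v -3.751 3.416 -1.866
v -3.629 3.681 -1.815
v 2.548 0.63 1.251
v 2.112 1.263 2.16
v 3.071 1.682 0.769
v 2.636 2.315 1.677
v 3.524 0.425 1.863
v 3.089 1.058 2.771
v 4.048 1.477 1.38
v 3.612 2.11 2.289
v 2.735 -1.385 -1.322
v 2.156 -0.669 -0.477
v 4.211 -0.326 -1.208
v 3.632 0.389 -0.362
v 3.468 -2.569 0.182
v 2.889 -1.854 1.028
v 4.944 -1.511 0.297
v 4.365 -0.795 1.142
f 2 1 4
f 2 4 3
f 4 1 5
f 4 5 3
f 5 1 6
f 5 6 3
f 6 1 7
f 6 7 3
f 7 1 8
f 7 8 3
f 8 1 9
f 8 9 3
f 9 1 10
f 9 10 3
f 10 1 11
f 10 11 3
f 11 1 12
f 11 12 3
f 12 1 13
f 12 13 3
f 13 1 2
f 13 2 3
f 15 14 17
f 15 17 16
f 17 14 18
f 17 18 16
f 18 14 19
f 18 19 16
f 19 14 20
f 19 20 16
f 20 14 21
f 20 21 16
f 21 14 22
f 21 22 16
f 22 14 23
f 22 23 16
f 23 14 24
f 23 24 16
f 24 14 25
f 24 25 16
f 25 14 26
f 25 26 16
f 26 14 27
f 26 27 16
f 27 14 28
f 27 28 16
f 28 14 15
f 28 15 16
f 30 32 29
f 33 30 29
f 29 32 31
f 31 33 29
f 30 36 32
f 34 30 33
f 34 36 30
f 32 36 31
f 35 33 31
f 31 36 35
f 35 34 33
f 36 34 35
f 38 40 37
f 41 38 37
f 37 40 39
f 39 41 37
f 38 44 40
f 42 38 41
f 42 44 38
f 40 44 39
f 43 41 39
f 39 44 43
f 43 42 41
f 44 42 43



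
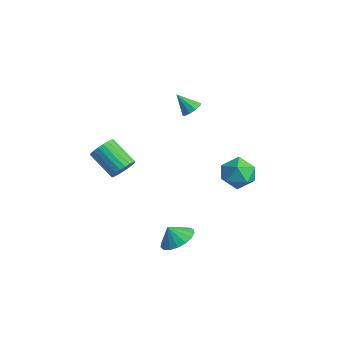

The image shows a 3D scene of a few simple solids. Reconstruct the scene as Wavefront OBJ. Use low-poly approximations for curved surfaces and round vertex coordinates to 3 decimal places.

v -2.033 4.214 3.455
v -1.574 3.762 3.6
v -2.827 3.726 4.445
v -1.499 4.094 3.824
v -1.628 4.473 3.907
v -1.911 4.752 3.817
v -2.241 4.826 3.589
v -2.491 4.666 3.31
v -2.567 4.333 3.085
v -2.438 3.955 3.003
v -2.154 3.676 3.092
v -1.825 3.602 3.321
v 3.222 4.294 2.081
v 4.126 3.95 2.635
v 2.934 2.61 1.505
v 3.838 2.266 2.059
v 2.933 2.598 2.62
v 3.112 3.639 2.976
v 3.948 2.921 1.164
v 4.127 3.962 1.52
v 4.575 3.101 2.068
v 3.948 2.901 2.968
v 3.112 3.659 1.172
v 2.485 3.459 2.072
v -2.514 -0.069 -0.069
v -2.07 -0.577 0.414
v -3.662 -0.959 1.473
v -4.106 -0.451 0.989
v -2.035 -0.274 0.576
v -3.627 -0.657 1.635
v -2.082 0.064 0.627
v -3.675 -0.319 1.686
v -2.205 0.379 0.557
v -3.797 -0.003 1.616
v -2.38 0.617 0.379
v -3.972 0.234 1.438
v -2.579 0.736 0.123
v -4.171 0.354 1.182
v -2.766 0.716 -0.166
v -4.359 0.334 0.893
v -2.91 0.56 -0.438
v -4.502 0.178 0.621
v -2.986 0.296 -0.647
v -4.578 -0.086 0.412
v -2.979 -0.031 -0.756
v -4.571 -0.414 0.303
v -2.893 -0.365 -0.746
v -4.485 -0.748 0.313
v -2.74 -0.648 -0.619
v -4.333 -1.03 0.44
v -2.549 -0.831 -0.397
v -4.141 -1.213 0.662
v -2.352 -0.881 -0.119
v -3.944 -1.264 0.94
v -2.182 -0.792 0.168
v -3.774 -1.174 1.227
v 3.159 -0.406 -1.943
v 3.712 -1.294 -2.031
v 2.741 -0.754 -1.057
v 4.014 -0.99 -1.769
v 4.12 -0.552 -1.547
v 4.006 -0.08 -1.415
v 3.698 0.317 -1.405
v 3.267 0.548 -1.517
v 2.81 0.561 -1.728
v 2.434 0.352 -1.987
v 2.224 -0.03 -2.237
v 2.228 -0.498 -2.419
v 2.445 -0.945 -2.492
v 2.826 -1.269 -2.44
v 3.283 -1.395 -2.273
f 2 1 4
f 2 4 3
f 4 1 5
f 4 5 3
f 5 1 6
f 5 6 3
f 6 1 7
f 6 7 3
f 7 1 8
f 7 8 3
f 8 1 9
f 8 9 3
f 9 1 10
f 9 10 3
f 10 1 11
f 10 11 3
f 11 1 12
f 11 12 3
f 12 1 2
f 12 2 3
f 13 24 18
f 13 18 14
f 13 14 20
f 13 20 23
f 13 23 24
f 14 18 22
f 18 24 17
f 24 23 15
f 23 20 19
f 20 14 21
f 16 22 17
f 16 17 15
f 16 15 19
f 16 19 21
f 16 21 22
f 17 22 18
f 15 17 24
f 19 15 23
f 21 19 20
f 22 21 14
f 26 25 29
f 26 29 27
f 27 29 30
f 27 30 28
f 29 25 31
f 29 31 30
f 30 31 32
f 30 32 28
f 31 25 33
f 31 33 32
f 32 33 34
f 32 34 28
f 33 25 35
f 33 35 34
f 34 35 36
f 34 36 28
f 35 25 37
f 35 37 36
f 36 37 38
f 36 38 28
f 37 25 39
f 37 39 38
f 38 39 40
f 38 40 28
f 39 25 41
f 39 41 40
f 40 41 42
f 40 42 28
f 41 25 43
f 41 43 42
f 42 43 44
f 42 44 28
f 43 25 45
f 43 45 44
f 44 45 46
f 44 46 28
f 45 25 47
f 45 47 46
f 46 47 48
f 46 48 28
f 47 25 49
f 47 49 48
f 48 49 50
f 48 50 28
f 49 25 51
f 49 51 50
f 50 51 52
f 50 52 28
f 51 25 53
f 51 53 52
f 52 53 54
f 52 54 28
f 53 25 55
f 53 55 54
f 54 55 56
f 54 56 28
f 55 25 26
f 55 26 56
f 56 26 27
f 56 27 28
f 58 57 60
f 58 60 59
f 60 57 61
f 60 61 59
f 61 57 62
f 61 62 59
f 62 57 63
f 62 63 59
f 63 57 64
f 63 64 59
f 64 57 65
f 64 65 59
f 65 57 66
f 65 66 59
f 66 57 67
f 66 67 59
f 67 57 68
f 67 68 59
f 68 57 69
f 68 69 59
f 69 57 70
f 69 70 59
f 70 57 71
f 70 71 59
f 71 57 58
f 71 58 59



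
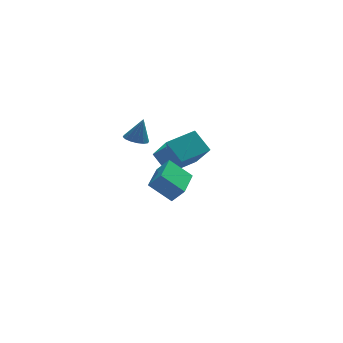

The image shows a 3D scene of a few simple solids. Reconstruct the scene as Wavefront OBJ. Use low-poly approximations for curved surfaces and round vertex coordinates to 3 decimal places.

v -1.593 2.511 -1.981
v -1.239 1.084 -0.357
v -2.153 3.542 -0.952
v -1.798 2.115 0.671
v 0.218 3.245 -1.731
v 0.573 1.818 -0.108
v -0.341 4.276 -0.703
v 0.013 2.849 0.921
v -3.19 3.167 0.579
v -2.656 2.689 0.44
v -2.73 3.273 1.981
v -2.506 3.027 0.365
v -2.539 3.403 0.347
v -2.747 3.716 0.392
v -3.073 3.881 0.486
v -3.431 3.855 0.605
v -3.724 3.645 0.717
v -3.874 3.306 0.792
v -3.841 2.93 0.81
v -3.633 2.617 0.766
v -3.306 2.452 0.671
v -2.949 2.478 0.552
v -3.275 -4.156 -0.05
v -4.349 -3.609 0.972
v -2.347 -2.408 -0.01
v -3.42 -1.861 1.012
v -2.7 -4.479 0.728
v -3.773 -3.932 1.75
v -1.771 -2.731 0.768
v -2.845 -2.184 1.79
f 2 4 1
f 5 2 1
f 1 4 3
f 3 5 1
f 2 8 4
f 6 2 5
f 6 8 2
f 4 8 3
f 7 5 3
f 3 8 7
f 7 6 5
f 8 6 7
f 10 9 12
f 10 12 11
f 12 9 13
f 12 13 11
f 13 9 14
f 13 14 11
f 14 9 15
f 14 15 11
f 15 9 16
f 15 16 11
f 16 9 17
f 16 17 11
f 17 9 18
f 17 18 11
f 18 9 19
f 18 19 11
f 19 9 20
f 19 20 11
f 20 9 21
f 20 21 11
f 21 9 22
f 21 22 11
f 22 9 10
f 22 10 11
f 24 26 23
f 27 24 23
f 23 26 25
f 25 27 23
f 24 30 26
f 28 24 27
f 28 30 24
f 26 30 25
f 29 27 25
f 25 30 29
f 29 28 27
f 30 28 29



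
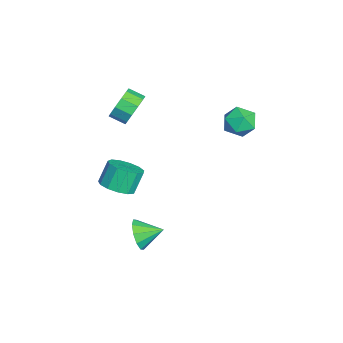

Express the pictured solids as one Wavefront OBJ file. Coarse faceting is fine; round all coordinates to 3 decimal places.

v -1.916 3.765 3.013
v -0.952 3.769 3.433
v -2.168 2.191 3.607
v -1.204 2.195 4.027
v -1.954 2.817 4.425
v -1.797 3.789 4.057
v -1.323 2.171 2.983
v -1.166 3.143 2.615
v -0.585 2.784 3.414
v -0.975 3.183 4.305
v -2.145 2.777 2.735
v -2.535 3.176 3.626
v -3.649 -2.598 2.815
v -2.981 -2.424 3.62
v -3.263 -3.328 4.05
v -3.931 -3.502 3.245
v -3.562 -2.167 3.779
v -3.844 -3.071 4.209
v -4.176 -2.074 3.571
v -4.458 -2.978 4.001
v -4.589 -2.182 3.073
v -4.871 -3.086 3.503
v -4.642 -2.448 2.477
v -4.925 -3.352 2.907
v -4.317 -2.772 2.01
v -4.599 -3.676 2.44
v -3.736 -3.029 1.851
v -4.018 -3.933 2.281
v -3.122 -3.122 2.059
v -3.404 -4.026 2.489
v -2.709 -3.014 2.557
v -2.991 -3.918 2.987
v -2.655 -2.748 3.153
v -2.938 -3.652 3.583
v 1.24 -2.308 -3.576
v 1.693 -2.021 -4.444
v 1.26 -0.972 -3.124
v 1.069 -1.983 -4.528
v 0.511 -2.069 -4.249
v 0.231 -2.246 -3.712
v 0.336 -2.447 -3.124
v 0.786 -2.594 -2.709
v 1.41 -2.633 -2.624
v 1.968 -2.547 -2.904
v 2.249 -2.369 -3.44
v 2.143 -2.169 -4.028
v -0.824 -3.531 -1.347
v 0.155 -3.418 -0.983
v -0.378 -2.916 0.291
v -1.356 -3.029 -0.073
v 0.013 -2.906 -1.244
v -0.519 -2.404 0.031
v -0.393 -2.593 -1.538
v -0.926 -2.09 -0.263
v -0.937 -2.577 -1.771
v -1.469 -2.075 -0.496
v -1.445 -2.864 -1.869
v -1.977 -2.362 -0.595
v -1.755 -3.364 -1.802
v -2.287 -2.861 -0.528
v -1.77 -3.916 -1.591
v -2.302 -3.413 -0.316
v -1.485 -4.346 -1.302
v -2.017 -3.844 -0.027
v -0.989 -4.518 -1.028
v -1.522 -4.015 0.247
v -0.441 -4.376 -0.855
v -0.974 -3.873 0.42
v -0.015 -3.966 -0.838
v -0.547 -3.464 0.437
f 1 12 6
f 1 6 2
f 1 2 8
f 1 8 11
f 1 11 12
f 2 6 10
f 6 12 5
f 12 11 3
f 11 8 7
f 8 2 9
f 4 10 5
f 4 5 3
f 4 3 7
f 4 7 9
f 4 9 10
f 5 10 6
f 3 5 12
f 7 3 11
f 9 7 8
f 10 9 2
f 14 13 17
f 14 17 15
f 15 17 18
f 15 18 16
f 17 13 19
f 17 19 18
f 18 19 20
f 18 20 16
f 19 13 21
f 19 21 20
f 20 21 22
f 20 22 16
f 21 13 23
f 21 23 22
f 22 23 24
f 22 24 16
f 23 13 25
f 23 25 24
f 24 25 26
f 24 26 16
f 25 13 27
f 25 27 26
f 26 27 28
f 26 28 16
f 27 13 29
f 27 29 28
f 28 29 30
f 28 30 16
f 29 13 31
f 29 31 30
f 30 31 32
f 30 32 16
f 31 13 33
f 31 33 32
f 32 33 34
f 32 34 16
f 33 13 14
f 33 14 34
f 34 14 15
f 34 15 16
f 36 35 38
f 36 38 37
f 38 35 39
f 38 39 37
f 39 35 40
f 39 40 37
f 40 35 41
f 40 41 37
f 41 35 42
f 41 42 37
f 42 35 43
f 42 43 37
f 43 35 44
f 43 44 37
f 44 35 45
f 44 45 37
f 45 35 46
f 45 46 37
f 46 35 36
f 46 36 37
f 48 47 51
f 48 51 49
f 49 51 52
f 49 52 50
f 51 47 53
f 51 53 52
f 52 53 54
f 52 54 50
f 53 47 55
f 53 55 54
f 54 55 56
f 54 56 50
f 55 47 57
f 55 57 56
f 56 57 58
f 56 58 50
f 57 47 59
f 57 59 58
f 58 59 60
f 58 60 50
f 59 47 61
f 59 61 60
f 60 61 62
f 60 62 50
f 61 47 63
f 61 63 62
f 62 63 64
f 62 64 50
f 63 47 65
f 63 65 64
f 64 65 66
f 64 66 50
f 65 47 67
f 65 67 66
f 66 67 68
f 66 68 50
f 67 47 69
f 67 69 68
f 68 69 70
f 68 70 50
f 69 47 48
f 69 48 70
f 70 48 49
f 70 49 50



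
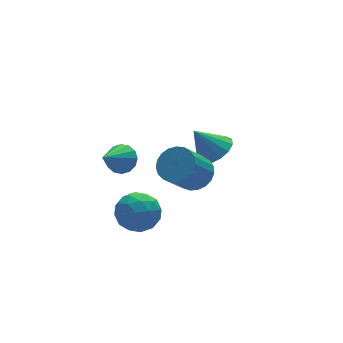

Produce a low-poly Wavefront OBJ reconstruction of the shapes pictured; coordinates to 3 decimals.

v 3.897 -0.033 -2.007
v 4.583 -0.6 -1.378
v 2.983 0.473 -0.553
v 4.81 -0.085 -1.414
v 4.793 0.444 -1.609
v 4.535 0.845 -1.911
v 4.107 1.011 -2.238
v 3.622 0.898 -2.503
v 3.211 0.535 -2.636
v 2.984 0.019 -2.599
v 3.001 -0.51 -2.404
v 3.259 -0.911 -2.103
v 3.687 -1.077 -1.775
v 4.172 -0.963 -1.51
v 1.521 -2.577 -0.958
v 2.173 -2.166 -0.274
v 0.93 -2.652 1.202
v 0.279 -3.063 0.518
v 1.924 -1.831 -0.373
v 0.682 -2.317 1.103
v 1.606 -1.625 -0.573
v 0.364 -2.112 0.903
v 1.274 -1.584 -0.84
v 0.031 -2.07 0.637
v 0.984 -1.715 -1.127
v -0.259 -2.201 0.35
v 0.787 -1.994 -1.384
v -0.456 -2.48 0.092
v 0.717 -2.374 -1.569
v -0.526 -2.861 -0.092
v 0.786 -2.79 -1.647
v -0.457 -3.276 -0.171
v 0.982 -3.168 -1.607
v -0.26 -3.655 -0.13
v 1.272 -3.444 -1.454
v 0.029 -3.931 0.022
v 1.605 -3.571 -1.216
v 0.362 -4.057 0.261
v 1.923 -3.525 -0.933
v 0.68 -4.011 0.544
v 2.172 -3.316 -0.654
v 0.929 -3.802 0.822
v 2.308 -2.978 -0.428
v 1.065 -3.464 1.048
v 2.308 -2.572 -0.294
v 1.066 -3.058 1.182
v -2.599 -3.49 -2.368
v -1.826 -2.843 -1.781
v -2.274 -4.937 -1.199
v -1.501 -4.29 -0.612
v -2.638 -4.032 -0.559
v -2.839 -3.137 -1.281
v -1.261 -4.643 -1.699
v -1.462 -3.748 -2.421
v -0.999 -3.555 -1.367
v -1.85 -3.177 -0.663
v -2.25 -4.603 -2.317
v -3.101 -4.225 -1.613
v -2.241 -3.039 -2.177
v -1.859 -4.741 -0.803
v -2.527 -4.589 -0.772
v -2.073 -4.208 -0.427
v -2.836 -3.212 -1.883
v -2.382 -2.832 -1.538
v -2.859 -3.531 -0.82
v -1.718 -4.948 -1.442
v -1.264 -4.568 -1.097
v -2.027 -3.572 -2.553
v -1.573 -3.191 -2.208
v -1.241 -4.249 -2.16
v -1.3 -3.077 -1.589
v -1.109 -3.928 -0.902
v -0.969 -4.136 -1.54
v -1.087 -3.61 -1.965
v -1.8 -2.855 -1.175
v -1.609 -3.706 -0.488
v -2.278 -3.554 -0.457
v -2.396 -3.029 -0.881
v -1.314 -3.274 -0.932
v -2.491 -4.074 -2.492
v -2.3 -4.925 -1.805
v -1.704 -4.751 -2.099
v -1.822 -4.226 -2.523
v -2.991 -3.852 -2.078
v -2.8 -4.703 -1.391
v -3.013 -4.17 -1.015
v -3.131 -3.644 -1.44
v -2.786 -4.506 -2.048
v -1.111 -0.016 -0.872
v -0.617 0.163 -0.191
v -2.449 -0.824 0.312
v -0.877 0.52 -0.242
v -1.2 0.734 -0.461
v -1.5 0.747 -0.79
v -1.695 0.555 -1.141
v -1.734 0.21 -1.42
v -1.606 -0.195 -1.552
v -1.345 -0.553 -1.502
v -1.022 -0.766 -1.283
v -0.723 -0.779 -0.954
v -0.528 -0.588 -0.602
v -0.489 -0.243 -0.323
f 2 1 4
f 2 4 3
f 4 1 5
f 4 5 3
f 5 1 6
f 5 6 3
f 6 1 7
f 6 7 3
f 7 1 8
f 7 8 3
f 8 1 9
f 8 9 3
f 9 1 10
f 9 10 3
f 10 1 11
f 10 11 3
f 11 1 12
f 11 12 3
f 12 1 13
f 12 13 3
f 13 1 14
f 13 14 3
f 14 1 2
f 14 2 3
f 16 15 19
f 16 19 17
f 17 19 20
f 17 20 18
f 19 15 21
f 19 21 20
f 20 21 22
f 20 22 18
f 21 15 23
f 21 23 22
f 22 23 24
f 22 24 18
f 23 15 25
f 23 25 24
f 24 25 26
f 24 26 18
f 25 15 27
f 25 27 26
f 26 27 28
f 26 28 18
f 27 15 29
f 27 29 28
f 28 29 30
f 28 30 18
f 29 15 31
f 29 31 30
f 30 31 32
f 30 32 18
f 31 15 33
f 31 33 32
f 32 33 34
f 32 34 18
f 33 15 35
f 33 35 34
f 34 35 36
f 34 36 18
f 35 15 37
f 35 37 36
f 36 37 38
f 36 38 18
f 37 15 39
f 37 39 38
f 38 39 40
f 38 40 18
f 39 15 41
f 39 41 40
f 40 41 42
f 40 42 18
f 41 15 43
f 41 43 42
f 42 43 44
f 42 44 18
f 43 15 45
f 43 45 44
f 44 45 46
f 44 46 18
f 45 15 16
f 45 16 46
f 46 16 17
f 46 17 18
f 47 84 63
f 84 58 87
f 63 87 52
f 84 87 63
f 47 63 59
f 63 52 64
f 59 64 48
f 63 64 59
f 47 59 68
f 59 48 69
f 68 69 54
f 59 69 68
f 47 68 80
f 68 54 83
f 80 83 57
f 68 83 80
f 47 80 84
f 80 57 88
f 84 88 58
f 80 88 84
f 48 64 75
f 64 52 78
f 75 78 56
f 64 78 75
f 52 87 65
f 87 58 86
f 65 86 51
f 87 86 65
f 58 88 85
f 88 57 81
f 85 81 49
f 88 81 85
f 57 83 82
f 83 54 70
f 82 70 53
f 83 70 82
f 54 69 74
f 69 48 71
f 74 71 55
f 69 71 74
f 50 76 62
f 76 56 77
f 62 77 51
f 76 77 62
f 50 62 60
f 62 51 61
f 60 61 49
f 62 61 60
f 50 60 67
f 60 49 66
f 67 66 53
f 60 66 67
f 50 67 72
f 67 53 73
f 72 73 55
f 67 73 72
f 50 72 76
f 72 55 79
f 76 79 56
f 72 79 76
f 51 77 65
f 77 56 78
f 65 78 52
f 77 78 65
f 49 61 85
f 61 51 86
f 85 86 58
f 61 86 85
f 53 66 82
f 66 49 81
f 82 81 57
f 66 81 82
f 55 73 74
f 73 53 70
f 74 70 54
f 73 70 74
f 56 79 75
f 79 55 71
f 75 71 48
f 79 71 75
f 90 89 92
f 90 92 91
f 92 89 93
f 92 93 91
f 93 89 94
f 93 94 91
f 94 89 95
f 94 95 91
f 95 89 96
f 95 96 91
f 96 89 97
f 96 97 91
f 97 89 98
f 97 98 91
f 98 89 99
f 98 99 91
f 99 89 100
f 99 100 91
f 100 89 101
f 100 101 91
f 101 89 102
f 101 102 91
f 102 89 90
f 102 90 91



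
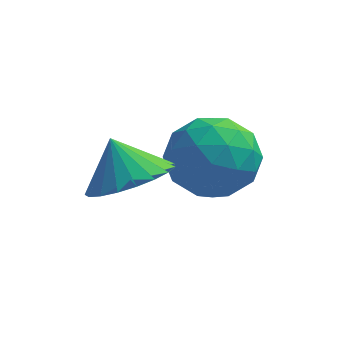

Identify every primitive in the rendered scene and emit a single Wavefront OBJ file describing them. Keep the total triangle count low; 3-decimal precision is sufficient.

v 2.119 -2.101 -1.867
v 2.547 -2.685 -0.911
v 0.473 -1.735 -0.909
v 0.901 -2.319 0.047
v 1.381 -1.27 -0.278
v 2.398 -1.496 -0.871
v 0.622 -2.924 -0.949
v 1.639 -3.15 -1.542
v 1.621 -3.193 -0.344
v 2.09 -2.171 0.071
v 0.93 -2.249 -1.891
v 1.399 -1.227 -1.476
v 2.477 -2.425 -1.474
v 0.543 -1.995 -0.346
v 0.825 -1.379 -0.538
v 1.076 -1.722 0.024
v 2.39 -1.726 -1.45
v 2.641 -2.069 -0.888
v 1.956 -1.238 -0.515
v 0.379 -2.351 -0.932
v 0.63 -2.694 -0.37
v 1.944 -2.698 -1.844
v 2.195 -3.041 -1.282
v 1.064 -3.182 -1.305
v 2.185 -3.067 -0.578
v 1.217 -2.852 -0.015
v 1.054 -3.208 -0.601
v 1.652 -3.341 -0.949
v 2.46 -2.466 -0.334
v 1.493 -2.251 0.229
v 1.775 -1.635 0.038
v 2.373 -1.767 -0.31
v 1.916 -2.765 -0.001
v 1.527 -2.169 -2.049
v 0.56 -1.954 -1.486
v 0.647 -2.653 -1.51
v 1.245 -2.785 -1.858
v 1.803 -1.568 -1.805
v 0.835 -1.353 -1.242
v 1.368 -1.079 -0.871
v 1.966 -1.212 -1.219
v 1.104 -1.655 -1.819
v -0.176 -3.421 -0.93
v 0.72 -2.838 -0.72
v -0.704 -2.979 0.09
v 0.477 -2.55 -0.971
v 0.12 -2.412 -1.215
v -0.287 -2.449 -1.409
v -0.676 -2.654 -1.521
v -0.978 -2.992 -1.531
v -1.141 -3.404 -1.436
v -1.138 -3.819 -1.254
v -0.968 -4.165 -1.016
v -0.662 -4.383 -0.763
v -0.271 -4.434 -0.539
v 0.136 -4.311 -0.382
v 0.488 -4.033 -0.32
v 0.726 -3.65 -0.364
v 0.808 -3.227 -0.505
f 1 38 17
f 38 12 41
f 17 41 6
f 38 41 17
f 1 17 13
f 17 6 18
f 13 18 2
f 17 18 13
f 1 13 22
f 13 2 23
f 22 23 8
f 13 23 22
f 1 22 34
f 22 8 37
f 34 37 11
f 22 37 34
f 1 34 38
f 34 11 42
f 38 42 12
f 34 42 38
f 2 18 29
f 18 6 32
f 29 32 10
f 18 32 29
f 6 41 19
f 41 12 40
f 19 40 5
f 41 40 19
f 12 42 39
f 42 11 35
f 39 35 3
f 42 35 39
f 11 37 36
f 37 8 24
f 36 24 7
f 37 24 36
f 8 23 28
f 23 2 25
f 28 25 9
f 23 25 28
f 4 30 16
f 30 10 31
f 16 31 5
f 30 31 16
f 4 16 14
f 16 5 15
f 14 15 3
f 16 15 14
f 4 14 21
f 14 3 20
f 21 20 7
f 14 20 21
f 4 21 26
f 21 7 27
f 26 27 9
f 21 27 26
f 4 26 30
f 26 9 33
f 30 33 10
f 26 33 30
f 5 31 19
f 31 10 32
f 19 32 6
f 31 32 19
f 3 15 39
f 15 5 40
f 39 40 12
f 15 40 39
f 7 20 36
f 20 3 35
f 36 35 11
f 20 35 36
f 9 27 28
f 27 7 24
f 28 24 8
f 27 24 28
f 10 33 29
f 33 9 25
f 29 25 2
f 33 25 29
f 44 43 46
f 44 46 45
f 46 43 47
f 46 47 45
f 47 43 48
f 47 48 45
f 48 43 49
f 48 49 45
f 49 43 50
f 49 50 45
f 50 43 51
f 50 51 45
f 51 43 52
f 51 52 45
f 52 43 53
f 52 53 45
f 53 43 54
f 53 54 45
f 54 43 55
f 54 55 45
f 55 43 56
f 55 56 45
f 56 43 57
f 56 57 45
f 57 43 58
f 57 58 45
f 58 43 59
f 58 59 45
f 59 43 44
f 59 44 45



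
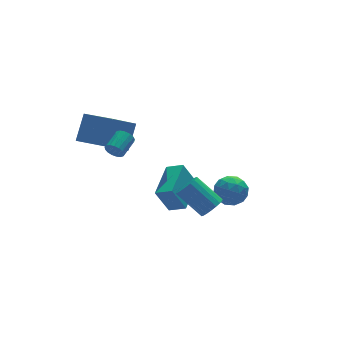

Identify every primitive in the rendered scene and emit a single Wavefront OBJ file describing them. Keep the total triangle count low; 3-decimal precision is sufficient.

v -0.3 -2.437 -0.005
v 0.206 -1.997 -0.118
v -0.554 -0.843 0.971
v -1.06 -1.283 1.085
v 0.005 -1.926 -0.334
v -0.755 -0.772 0.756
v -0.256 -1.957 -0.484
v -1.016 -0.802 0.606
v -0.526 -2.082 -0.539
v -1.286 -0.927 0.551
v -0.751 -2.278 -0.488
v -1.511 -1.123 0.601
v -0.887 -2.505 -0.342
v -1.647 -1.351 0.748
v -0.906 -2.719 -0.129
v -1.666 -1.565 0.961
v -0.806 -2.877 0.109
v -1.566 -1.723 1.198
v -0.605 -2.948 0.324
v -1.365 -1.794 1.414
v -0.344 -2.918 0.474
v -1.104 -1.763 1.564
v -0.074 -2.793 0.529
v -0.834 -1.638 1.619
v 0.151 -2.597 0.479
v -0.609 -1.442 1.568
v 0.287 -2.369 0.332
v -0.473 -1.215 1.422
v 0.306 -2.155 0.119
v -0.454 -1.001 1.209
v 1.791 1.163 -2.349
v 2.367 1.836 -2.047
v 2.973 0.404 -2.913
v 3.549 1.077 -2.611
v 3.116 0.521 -1.996
v 2.385 0.99 -1.647
v 2.955 1.25 -3.313
v 2.224 1.719 -2.964
v 3.086 1.89 -2.642
v 3.186 1.439 -1.828
v 2.154 0.801 -3.132
v 2.254 0.35 -2.318
v 1.975 1.566 -2.148
v 3.365 0.674 -2.812
v 3.11 0.347 -2.45
v 3.449 0.743 -2.273
v 1.986 1.068 -1.913
v 2.324 1.464 -1.736
v 2.765 0.691 -1.706
v 3.016 0.776 -3.224
v 3.354 1.172 -3.047
v 1.891 1.497 -2.687
v 2.23 1.893 -2.51
v 2.575 1.549 -3.254
v 2.736 1.993 -2.321
v 3.431 1.547 -2.653
v 3.082 1.649 -3.065
v 2.652 1.925 -2.86
v 2.795 1.728 -1.842
v 3.49 1.282 -2.174
v 3.235 0.955 -1.812
v 2.806 1.231 -1.607
v 3.218 1.76 -2.192
v 1.85 0.958 -2.786
v 2.545 0.512 -3.118
v 2.534 1.009 -3.353
v 2.105 1.285 -3.148
v 1.909 0.693 -2.307
v 2.604 0.247 -2.639
v 2.688 0.315 -2.1
v 2.258 0.591 -1.895
v 2.122 0.48 -2.768
v -4.013 0.266 3.521
v -3.758 0.129 3.101
v -2.911 0.738 3.419
v -3.167 0.874 3.839
v -3.878 0.331 3.034
v -3.031 0.94 3.352
v -4.028 0.518 3.078
v -3.182 1.127 3.396
v -4.176 0.647 3.224
v -3.329 1.256 3.541
v -4.286 0.688 3.438
v -3.439 1.297 3.755
v -4.334 0.633 3.671
v -3.487 1.242 3.988
v -4.308 0.494 3.869
v -3.461 1.103 4.187
v -4.215 0.302 3.988
v -3.368 0.911 4.306
v -4.075 0.102 4
v -3.229 0.711 4.318
v -3.922 -0.061 3.902
v -3.075 0.548 4.22
v -3.789 -0.148 3.717
v -2.943 0.46 4.035
v -3.708 -0.141 3.487
v -2.861 0.467 3.805
v -3.697 -0.041 3.265
v -2.85 0.568 3.583
v -1.438 -0.214 -1.426
v -2.053 0.031 -0.091
v -0.076 1.292 -1.075
v -0.692 1.537 0.26
v -0.848 -0.837 -1.04
v -1.464 -0.592 0.295
v 0.513 0.669 -0.689
v -0.102 0.914 0.646
v -3.549 2.402 2.225
v -2.773 3.111 3.471
v -4.338 3.979 1.818
v -3.562 4.688 3.064
v -2.098 2.832 1.076
v -1.322 3.541 2.322
v -2.887 4.409 0.669
v -2.111 5.118 1.915
f 2 1 5
f 2 5 3
f 3 5 6
f 3 6 4
f 5 1 7
f 5 7 6
f 6 7 8
f 6 8 4
f 7 1 9
f 7 9 8
f 8 9 10
f 8 10 4
f 9 1 11
f 9 11 10
f 10 11 12
f 10 12 4
f 11 1 13
f 11 13 12
f 12 13 14
f 12 14 4
f 13 1 15
f 13 15 14
f 14 15 16
f 14 16 4
f 15 1 17
f 15 17 16
f 16 17 18
f 16 18 4
f 17 1 19
f 17 19 18
f 18 19 20
f 18 20 4
f 19 1 21
f 19 21 20
f 20 21 22
f 20 22 4
f 21 1 23
f 21 23 22
f 22 23 24
f 22 24 4
f 23 1 25
f 23 25 24
f 24 25 26
f 24 26 4
f 25 1 27
f 25 27 26
f 26 27 28
f 26 28 4
f 27 1 29
f 27 29 28
f 28 29 30
f 28 30 4
f 29 1 2
f 29 2 30
f 30 2 3
f 30 3 4
f 31 68 47
f 68 42 71
f 47 71 36
f 68 71 47
f 31 47 43
f 47 36 48
f 43 48 32
f 47 48 43
f 31 43 52
f 43 32 53
f 52 53 38
f 43 53 52
f 31 52 64
f 52 38 67
f 64 67 41
f 52 67 64
f 31 64 68
f 64 41 72
f 68 72 42
f 64 72 68
f 32 48 59
f 48 36 62
f 59 62 40
f 48 62 59
f 36 71 49
f 71 42 70
f 49 70 35
f 71 70 49
f 42 72 69
f 72 41 65
f 69 65 33
f 72 65 69
f 41 67 66
f 67 38 54
f 66 54 37
f 67 54 66
f 38 53 58
f 53 32 55
f 58 55 39
f 53 55 58
f 34 60 46
f 60 40 61
f 46 61 35
f 60 61 46
f 34 46 44
f 46 35 45
f 44 45 33
f 46 45 44
f 34 44 51
f 44 33 50
f 51 50 37
f 44 50 51
f 34 51 56
f 51 37 57
f 56 57 39
f 51 57 56
f 34 56 60
f 56 39 63
f 60 63 40
f 56 63 60
f 35 61 49
f 61 40 62
f 49 62 36
f 61 62 49
f 33 45 69
f 45 35 70
f 69 70 42
f 45 70 69
f 37 50 66
f 50 33 65
f 66 65 41
f 50 65 66
f 39 57 58
f 57 37 54
f 58 54 38
f 57 54 58
f 40 63 59
f 63 39 55
f 59 55 32
f 63 55 59
f 74 73 77
f 74 77 75
f 75 77 78
f 75 78 76
f 77 73 79
f 77 79 78
f 78 79 80
f 78 80 76
f 79 73 81
f 79 81 80
f 80 81 82
f 80 82 76
f 81 73 83
f 81 83 82
f 82 83 84
f 82 84 76
f 83 73 85
f 83 85 84
f 84 85 86
f 84 86 76
f 85 73 87
f 85 87 86
f 86 87 88
f 86 88 76
f 87 73 89
f 87 89 88
f 88 89 90
f 88 90 76
f 89 73 91
f 89 91 90
f 90 91 92
f 90 92 76
f 91 73 93
f 91 93 92
f 92 93 94
f 92 94 76
f 93 73 95
f 93 95 94
f 94 95 96
f 94 96 76
f 95 73 97
f 95 97 96
f 96 97 98
f 96 98 76
f 97 73 99
f 97 99 98
f 98 99 100
f 98 100 76
f 99 73 74
f 99 74 100
f 100 74 75
f 100 75 76
f 102 104 101
f 105 102 101
f 101 104 103
f 103 105 101
f 102 108 104
f 106 102 105
f 106 108 102
f 104 108 103
f 107 105 103
f 103 108 107
f 107 106 105
f 108 106 107
f 110 112 109
f 113 110 109
f 109 112 111
f 111 113 109
f 110 116 112
f 114 110 113
f 114 116 110
f 112 116 111
f 115 113 111
f 111 116 115
f 115 114 113
f 116 114 115



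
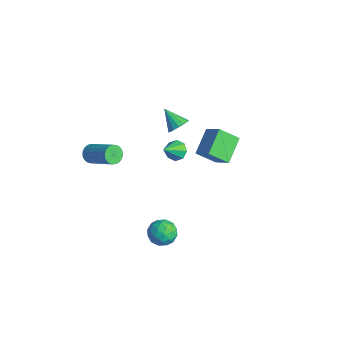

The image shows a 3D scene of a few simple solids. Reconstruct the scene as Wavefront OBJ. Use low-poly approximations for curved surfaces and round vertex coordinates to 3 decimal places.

v -0.391 0.624 2.249
v -0.053 0.392 1.868
v -0.049 -0.224 3.071
v 0.143 0.695 2.099
v 0.027 0.956 2.417
v -0.335 1.023 2.637
v -0.73 0.857 2.63
v -0.926 0.553 2.399
v -0.809 0.292 2.08
v -0.448 0.225 1.86
v -2.589 1.987 1.437
v -2.212 1.792 1.832
v -3.491 1.713 2.163
v -2.248 2.083 1.896
v -2.376 2.348 1.837
v -2.561 2.517 1.671
v -2.753 2.543 1.442
v -2.902 2.42 1.211
v -2.966 2.181 1.041
v -2.93 1.89 0.977
v -2.802 1.625 1.036
v -2.617 1.457 1.203
v -2.425 1.43 1.432
v -2.276 1.553 1.662
v -0.875 2.488 2.535
v -0.002 2.671 3.213
v -0.47 3.322 1.789
v 0.402 3.505 2.467
v -0.122 1.495 1.833
v 0.75 1.678 2.511
v 0.282 2.329 1.087
v 1.155 2.512 1.765
v -2.69 -2.547 1.512
v -2.373 -2.78 1.173
v -1.052 -2.287 2.068
v -1.37 -2.053 2.408
v -2.39 -2.582 1.089
v -1.07 -2.089 1.984
v -2.46 -2.377 1.078
v -1.139 -1.884 1.974
v -2.569 -2.202 1.143
v -1.248 -1.709 2.038
v -2.699 -2.086 1.271
v -1.378 -1.593 2.166
v -2.827 -2.05 1.441
v -1.506 -1.557 2.336
v -2.932 -2.1 1.623
v -1.611 -1.607 2.518
v -2.995 -2.227 1.786
v -1.675 -1.734 2.682
v -3.006 -2.409 1.902
v -1.685 -1.916 2.797
v -2.962 -2.615 1.951
v -1.641 -2.122 2.846
v -2.871 -2.809 1.923
v -1.55 -2.316 2.818
v -2.749 -2.958 1.825
v -1.428 -2.465 2.72
v -2.616 -3.036 1.672
v -1.295 -2.543 2.568
v -2.497 -3.029 1.492
v -1.176 -2.536 2.387
v -2.411 -2.938 1.316
v -1.09 -2.445 2.211
v 3.476 -1.624 0.755
v 3.881 -2.196 0.613
v 2.999 -2.184 1.647
v 3.404 -2.756 1.505
v 3.705 -2.158 1.755
v 4 -1.811 1.204
v 2.88 -2.569 1.056
v 3.175 -2.222 0.505
v 3.513 -2.779 0.799
v 4.023 -2.525 1.231
v 2.857 -1.855 1.029
v 3.367 -1.601 1.461
v 3.721 -1.861 0.605
v 3.159 -2.519 1.655
v 3.336 -2.168 1.802
v 3.574 -2.504 1.718
v 3.79 -1.635 0.953
v 4.029 -1.971 0.869
v 3.925 -1.948 1.541
v 2.851 -2.409 1.391
v 3.09 -2.745 1.307
v 3.306 -1.876 0.542
v 3.544 -2.212 0.458
v 2.955 -2.432 0.719
v 3.742 -2.54 0.631
v 3.462 -2.869 1.156
v 3.154 -2.759 0.892
v 3.327 -2.555 0.568
v 4.042 -2.39 0.885
v 3.761 -2.72 1.41
v 3.938 -2.368 1.557
v 4.112 -2.165 1.233
v 3.825 -2.734 0.995
v 3.119 -1.66 0.85
v 2.838 -1.99 1.375
v 2.768 -2.215 1.027
v 2.942 -2.012 0.703
v 3.418 -1.511 1.104
v 3.138 -1.84 1.629
v 3.553 -1.825 1.692
v 3.726 -1.621 1.368
v 3.055 -1.646 1.265
f 2 1 4
f 2 4 3
f 4 1 5
f 4 5 3
f 5 1 6
f 5 6 3
f 6 1 7
f 6 7 3
f 7 1 8
f 7 8 3
f 8 1 9
f 8 9 3
f 9 1 10
f 9 10 3
f 10 1 2
f 10 2 3
f 12 11 14
f 12 14 13
f 14 11 15
f 14 15 13
f 15 11 16
f 15 16 13
f 16 11 17
f 16 17 13
f 17 11 18
f 17 18 13
f 18 11 19
f 18 19 13
f 19 11 20
f 19 20 13
f 20 11 21
f 20 21 13
f 21 11 22
f 21 22 13
f 22 11 23
f 22 23 13
f 23 11 24
f 23 24 13
f 24 11 12
f 24 12 13
f 26 28 25
f 29 26 25
f 25 28 27
f 27 29 25
f 26 32 28
f 30 26 29
f 30 32 26
f 28 32 27
f 31 29 27
f 27 32 31
f 31 30 29
f 32 30 31
f 34 33 37
f 34 37 35
f 35 37 38
f 35 38 36
f 37 33 39
f 37 39 38
f 38 39 40
f 38 40 36
f 39 33 41
f 39 41 40
f 40 41 42
f 40 42 36
f 41 33 43
f 41 43 42
f 42 43 44
f 42 44 36
f 43 33 45
f 43 45 44
f 44 45 46
f 44 46 36
f 45 33 47
f 45 47 46
f 46 47 48
f 46 48 36
f 47 33 49
f 47 49 48
f 48 49 50
f 48 50 36
f 49 33 51
f 49 51 50
f 50 51 52
f 50 52 36
f 51 33 53
f 51 53 52
f 52 53 54
f 52 54 36
f 53 33 55
f 53 55 54
f 54 55 56
f 54 56 36
f 55 33 57
f 55 57 56
f 56 57 58
f 56 58 36
f 57 33 59
f 57 59 58
f 58 59 60
f 58 60 36
f 59 33 61
f 59 61 60
f 60 61 62
f 60 62 36
f 61 33 63
f 61 63 62
f 62 63 64
f 62 64 36
f 63 33 34
f 63 34 64
f 64 34 35
f 64 35 36
f 65 102 81
f 102 76 105
f 81 105 70
f 102 105 81
f 65 81 77
f 81 70 82
f 77 82 66
f 81 82 77
f 65 77 86
f 77 66 87
f 86 87 72
f 77 87 86
f 65 86 98
f 86 72 101
f 98 101 75
f 86 101 98
f 65 98 102
f 98 75 106
f 102 106 76
f 98 106 102
f 66 82 93
f 82 70 96
f 93 96 74
f 82 96 93
f 70 105 83
f 105 76 104
f 83 104 69
f 105 104 83
f 76 106 103
f 106 75 99
f 103 99 67
f 106 99 103
f 75 101 100
f 101 72 88
f 100 88 71
f 101 88 100
f 72 87 92
f 87 66 89
f 92 89 73
f 87 89 92
f 68 94 80
f 94 74 95
f 80 95 69
f 94 95 80
f 68 80 78
f 80 69 79
f 78 79 67
f 80 79 78
f 68 78 85
f 78 67 84
f 85 84 71
f 78 84 85
f 68 85 90
f 85 71 91
f 90 91 73
f 85 91 90
f 68 90 94
f 90 73 97
f 94 97 74
f 90 97 94
f 69 95 83
f 95 74 96
f 83 96 70
f 95 96 83
f 67 79 103
f 79 69 104
f 103 104 76
f 79 104 103
f 71 84 100
f 84 67 99
f 100 99 75
f 84 99 100
f 73 91 92
f 91 71 88
f 92 88 72
f 91 88 92
f 74 97 93
f 97 73 89
f 93 89 66
f 97 89 93

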